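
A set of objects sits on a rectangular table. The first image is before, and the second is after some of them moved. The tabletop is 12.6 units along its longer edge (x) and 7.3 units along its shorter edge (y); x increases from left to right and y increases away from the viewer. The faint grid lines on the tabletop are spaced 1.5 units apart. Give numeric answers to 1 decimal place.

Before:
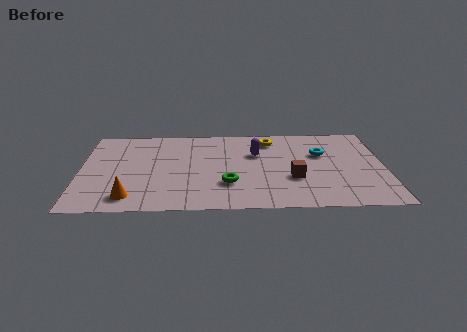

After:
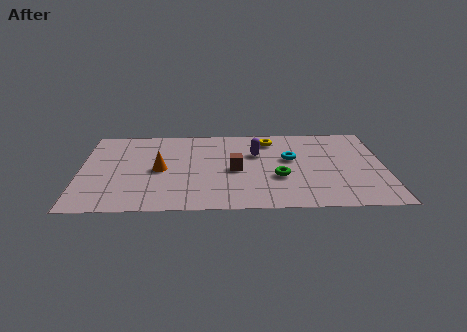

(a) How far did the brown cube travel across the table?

2.5

The brown cube was near (8.8, 2.6) before and (6.4, 3.4) after, so it travelled √(2.4² + 0.8²) ≈ 2.5 units.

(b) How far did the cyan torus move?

1.4

The cyan torus was near (10.0, 4.7) before and (8.7, 4.3) after, so it travelled √(1.3² + 0.4²) ≈ 1.4 units.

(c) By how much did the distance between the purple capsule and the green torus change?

-0.6

Before: roughly 2.9 units apart; after: 2.3. That's 0.6 units closer together.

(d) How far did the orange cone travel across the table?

2.6

The orange cone moved from about (2.1, 1.2) to (3.3, 3.5), a distance of √(1.2² + 2.3²) ≈ 2.6.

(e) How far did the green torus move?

2.2

The green torus was near (6.1, 2.2) before and (8.2, 2.7) after, so it travelled √(2.1² + 0.5²) ≈ 2.2 units.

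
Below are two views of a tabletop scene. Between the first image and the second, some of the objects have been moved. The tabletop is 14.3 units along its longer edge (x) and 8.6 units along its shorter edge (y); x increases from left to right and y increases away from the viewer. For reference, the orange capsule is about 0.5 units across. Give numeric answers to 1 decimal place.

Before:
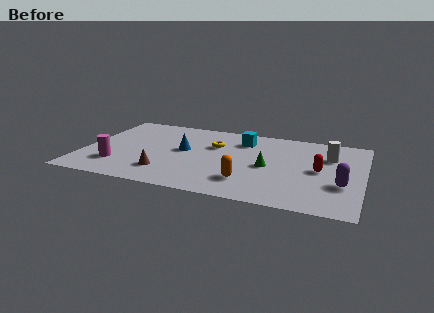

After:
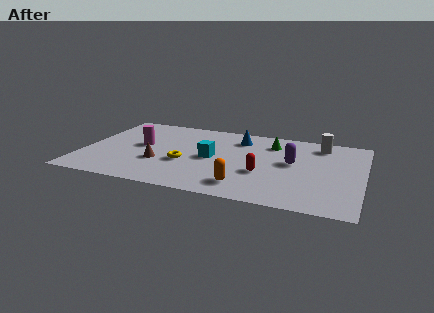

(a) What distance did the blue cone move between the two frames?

3.4

The blue cone was near (5.1, 4.7) before and (7.8, 6.8) after, so it travelled √(2.7² + 2.1²) ≈ 3.4 units.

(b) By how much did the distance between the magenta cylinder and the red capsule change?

-3.8

Before: roughly 10.4 units apart; after: 6.6. That's 3.8 units closer together.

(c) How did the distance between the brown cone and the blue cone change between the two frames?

+2.6

They were about 2.8 units apart before and 5.4 after — 2.6 units further apart.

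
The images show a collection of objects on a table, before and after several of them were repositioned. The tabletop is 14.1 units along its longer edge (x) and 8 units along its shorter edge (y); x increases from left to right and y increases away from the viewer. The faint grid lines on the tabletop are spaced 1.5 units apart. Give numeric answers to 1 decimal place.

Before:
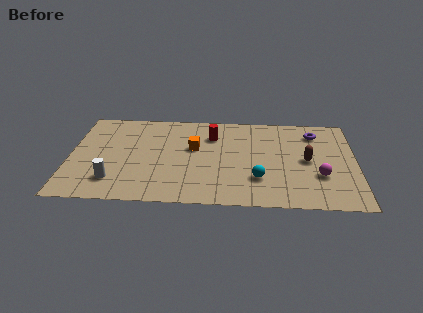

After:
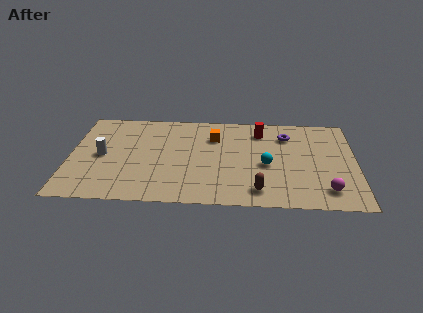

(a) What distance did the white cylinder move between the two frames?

2.2

The white cylinder was near (2.2, 1.8) before and (1.6, 3.9) after, so it travelled √(0.6² + 2.1²) ≈ 2.2 units.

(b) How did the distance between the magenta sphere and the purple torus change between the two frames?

+1.3

The distance was about 3.7 in the first image and 5.0 in the second, so they moved 1.3 units further apart.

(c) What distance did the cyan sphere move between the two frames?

1.3

The cyan sphere was near (9.3, 2.3) before and (9.7, 3.5) after, so it travelled √(0.4² + 1.2²) ≈ 1.3 units.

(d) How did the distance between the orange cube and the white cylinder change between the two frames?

+0.9

They were about 4.9 units apart before and 5.8 after — 0.9 units further apart.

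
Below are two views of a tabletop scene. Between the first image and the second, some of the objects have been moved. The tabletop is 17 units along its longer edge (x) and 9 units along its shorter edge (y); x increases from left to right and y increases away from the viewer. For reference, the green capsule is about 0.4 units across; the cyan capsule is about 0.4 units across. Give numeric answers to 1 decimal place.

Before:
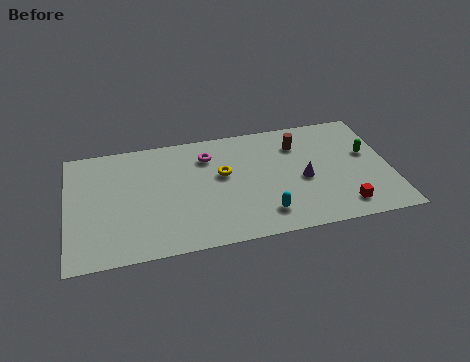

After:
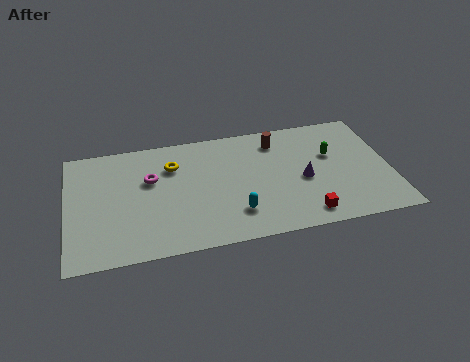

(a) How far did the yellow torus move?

2.9

From (8.2, 5.3) to (5.6, 6.5), the yellow torus covered √(2.6² + 1.2²) ≈ 2.9 units.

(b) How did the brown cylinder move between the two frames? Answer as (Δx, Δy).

(-1.1, 0.5)

The brown cylinder was at about (12.3, 6.8) and moved to about (11.2, 7.3).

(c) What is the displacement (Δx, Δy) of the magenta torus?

(-3.1, -1.2)

From the two frames, the magenta torus sits at roughly (7.5, 6.9) before and (4.4, 5.7) after.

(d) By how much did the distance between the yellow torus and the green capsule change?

+0.7

Before: roughly 7.7 units apart; after: 8.4. That's 0.7 units further apart.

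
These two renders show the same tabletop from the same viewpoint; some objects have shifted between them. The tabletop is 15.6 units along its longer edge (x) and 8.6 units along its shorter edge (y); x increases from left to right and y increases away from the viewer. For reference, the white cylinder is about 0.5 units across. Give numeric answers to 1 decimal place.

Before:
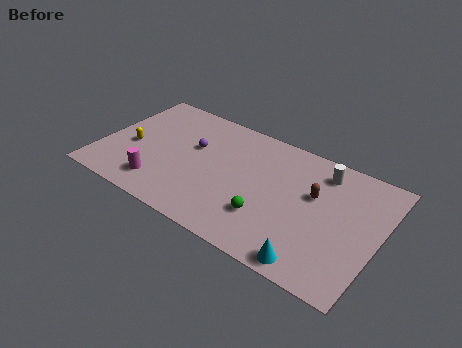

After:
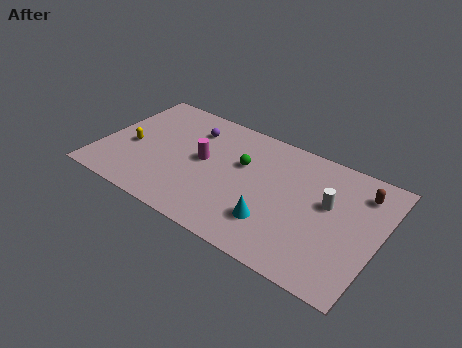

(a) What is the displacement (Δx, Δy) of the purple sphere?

(-0.3, 1.3)

The purple sphere started near (5.0, 5.3) and ended near (4.7, 6.6).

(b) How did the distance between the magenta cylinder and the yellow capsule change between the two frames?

+1.3

They were about 2.8 units apart before and 4.1 after — 1.3 units further apart.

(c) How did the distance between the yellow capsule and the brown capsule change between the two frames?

+2.7

They were about 10.3 units apart before and 13.0 after — 2.7 units further apart.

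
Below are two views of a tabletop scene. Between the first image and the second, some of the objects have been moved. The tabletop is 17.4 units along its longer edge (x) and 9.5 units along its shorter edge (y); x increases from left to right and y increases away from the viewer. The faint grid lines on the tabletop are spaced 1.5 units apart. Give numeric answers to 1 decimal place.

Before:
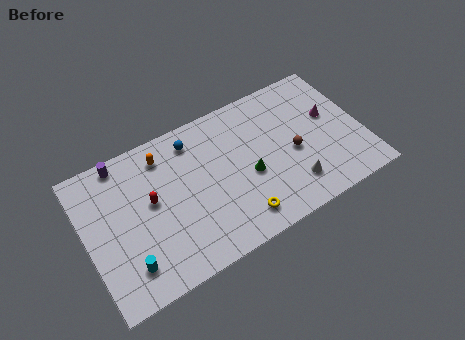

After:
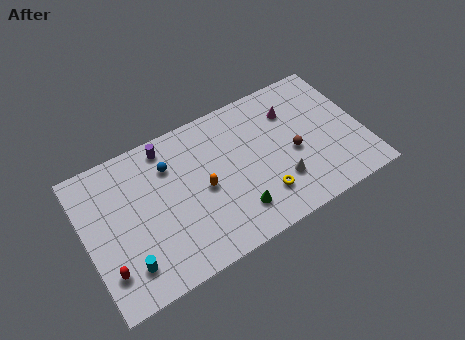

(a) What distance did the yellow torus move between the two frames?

1.7

From (9.1, 1.6) to (10.7, 2.3), the yellow torus covered √(1.6² + 0.7²) ≈ 1.7 units.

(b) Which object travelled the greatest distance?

the red capsule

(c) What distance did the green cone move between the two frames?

2.2

The green cone moved from about (10.1, 4.0) to (9.0, 2.1), a distance of √(1.1² + 1.9²) ≈ 2.2.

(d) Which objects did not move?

the cyan cylinder and the brown sphere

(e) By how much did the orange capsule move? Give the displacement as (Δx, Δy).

(2.1, -3.3)

From the two frames, the orange capsule sits at roughly (5.2, 7.8) before and (7.3, 4.5) after.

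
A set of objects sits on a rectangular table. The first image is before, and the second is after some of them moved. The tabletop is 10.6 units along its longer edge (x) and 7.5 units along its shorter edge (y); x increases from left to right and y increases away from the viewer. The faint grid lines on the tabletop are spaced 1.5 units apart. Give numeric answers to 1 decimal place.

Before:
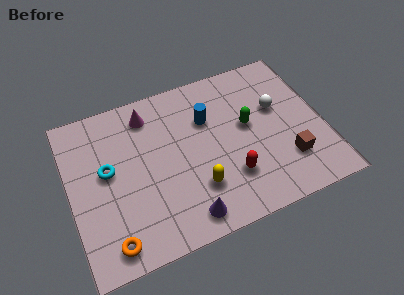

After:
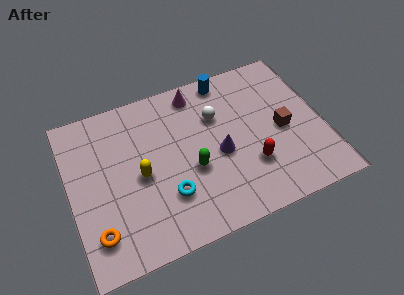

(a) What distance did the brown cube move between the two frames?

1.5

From (8.9, 2.0) to (8.9, 3.5), the brown cube covered √(0.0² + 1.5²) ≈ 1.5 units.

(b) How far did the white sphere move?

2.5

From (8.8, 4.6) to (6.3, 5.1), the white sphere covered √(2.5² + 0.5²) ≈ 2.5 units.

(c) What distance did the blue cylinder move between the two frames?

1.9

From (5.9, 5.1) to (6.9, 6.7), the blue cylinder covered √(1.0² + 1.6²) ≈ 1.9 units.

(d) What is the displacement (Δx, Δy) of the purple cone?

(1.7, 2.3)

The purple cone was at about (4.5, 1.0) and moved to about (6.2, 3.3).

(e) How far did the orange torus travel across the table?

0.8

The orange torus was near (1.4, 1.0) before and (0.9, 1.6) after, so it travelled √(0.5² + 0.6²) ≈ 0.8 units.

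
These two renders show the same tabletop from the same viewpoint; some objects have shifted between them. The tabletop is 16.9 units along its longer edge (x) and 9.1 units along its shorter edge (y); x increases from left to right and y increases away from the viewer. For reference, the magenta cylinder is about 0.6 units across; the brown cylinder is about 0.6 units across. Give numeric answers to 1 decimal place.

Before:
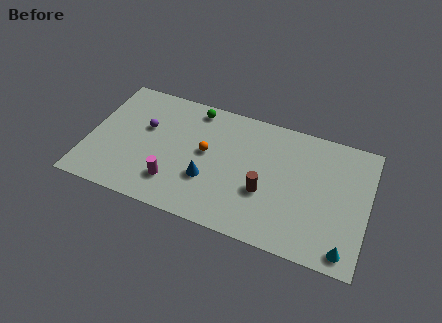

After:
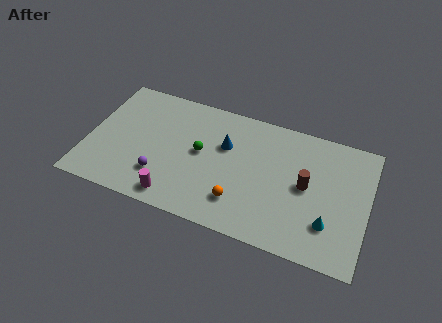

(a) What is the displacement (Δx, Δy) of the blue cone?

(0.8, 2.8)

The blue cone started near (7.4, 3.1) and ended near (8.2, 5.9).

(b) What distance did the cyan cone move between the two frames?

1.8

The cyan cone moved from about (15.8, 1.1) to (14.7, 2.5), a distance of √(1.1² + 1.4²) ≈ 1.8.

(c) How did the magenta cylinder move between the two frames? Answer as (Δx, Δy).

(0.2, -1.0)

From the two frames, the magenta cylinder sits at roughly (5.4, 2.2) before and (5.6, 1.2) after.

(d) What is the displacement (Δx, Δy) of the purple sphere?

(1.3, -3.2)

The purple sphere was at about (3.3, 5.6) and moved to about (4.6, 2.4).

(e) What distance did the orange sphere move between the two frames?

3.6

The orange sphere was near (7.1, 5.0) before and (9.4, 2.2) after, so it travelled √(2.3² + 2.8²) ≈ 3.6 units.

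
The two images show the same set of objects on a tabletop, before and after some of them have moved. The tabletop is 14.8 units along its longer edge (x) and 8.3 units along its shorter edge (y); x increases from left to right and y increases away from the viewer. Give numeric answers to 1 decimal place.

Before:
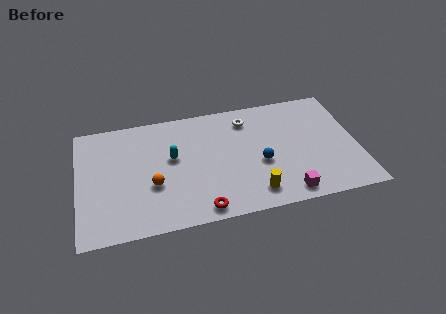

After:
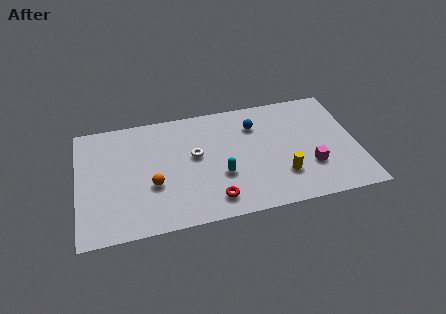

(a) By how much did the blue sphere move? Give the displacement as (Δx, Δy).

(-0.1, 2.8)

The blue sphere was at about (9.6, 3.4) and moved to about (9.5, 6.2).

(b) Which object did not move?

the orange sphere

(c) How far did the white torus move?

3.5

The white torus moved from about (9.1, 6.7) to (6.2, 4.7), a distance of √(2.9² + 2.0²) ≈ 3.5.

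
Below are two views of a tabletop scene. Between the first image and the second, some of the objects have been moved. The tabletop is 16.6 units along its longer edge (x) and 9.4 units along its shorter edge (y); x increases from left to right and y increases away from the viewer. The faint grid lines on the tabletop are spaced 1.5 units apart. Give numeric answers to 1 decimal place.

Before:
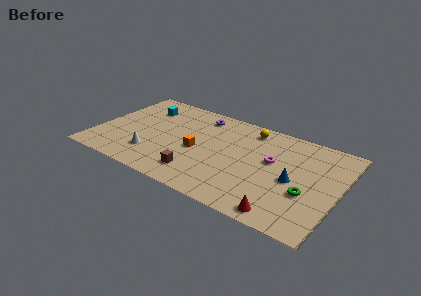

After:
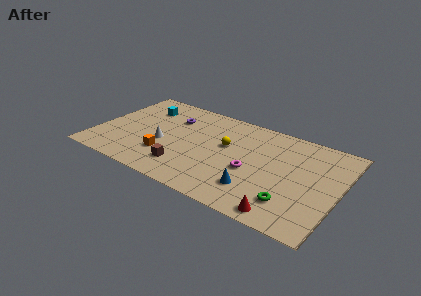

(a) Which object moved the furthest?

the blue cone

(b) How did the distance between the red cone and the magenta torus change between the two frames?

-0.8

They were about 4.7 units apart before and 3.9 after — 0.8 units closer together.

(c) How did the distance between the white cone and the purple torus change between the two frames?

-3.1

The distance was about 6.0 in the first image and 2.9 in the second, so they moved 3.1 units closer together.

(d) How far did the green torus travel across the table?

1.6

From (14.6, 3.5) to (13.7, 2.2), the green torus covered √(0.9² + 1.3²) ≈ 1.6 units.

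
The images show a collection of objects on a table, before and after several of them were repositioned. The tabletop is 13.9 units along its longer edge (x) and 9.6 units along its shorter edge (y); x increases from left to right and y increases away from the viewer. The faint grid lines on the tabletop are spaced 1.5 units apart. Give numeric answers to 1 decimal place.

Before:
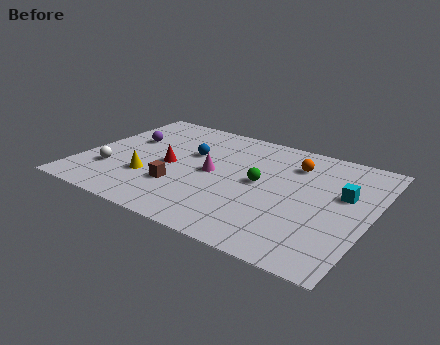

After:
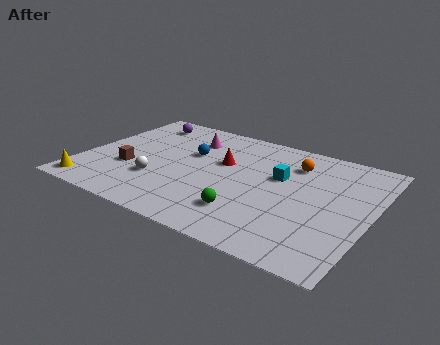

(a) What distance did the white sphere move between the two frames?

2.3

The white sphere moved from about (1.6, 2.8) to (3.9, 3.0), a distance of √(2.3² + 0.2²) ≈ 2.3.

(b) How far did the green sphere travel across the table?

2.7

The green sphere was near (8.6, 5.0) before and (8.4, 2.3) after, so it travelled √(0.2² + 2.7²) ≈ 2.7 units.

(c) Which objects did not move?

the blue sphere and the orange sphere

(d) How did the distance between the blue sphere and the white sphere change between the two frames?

-1.5

They were about 4.7 units apart before and 3.2 after — 1.5 units closer together.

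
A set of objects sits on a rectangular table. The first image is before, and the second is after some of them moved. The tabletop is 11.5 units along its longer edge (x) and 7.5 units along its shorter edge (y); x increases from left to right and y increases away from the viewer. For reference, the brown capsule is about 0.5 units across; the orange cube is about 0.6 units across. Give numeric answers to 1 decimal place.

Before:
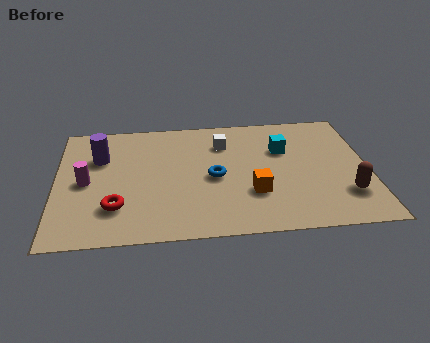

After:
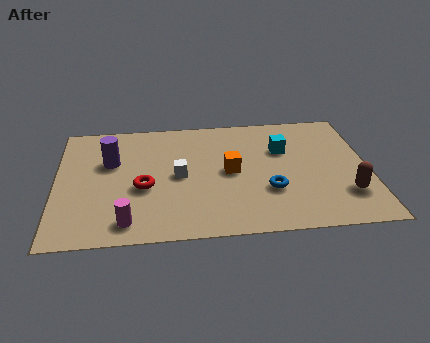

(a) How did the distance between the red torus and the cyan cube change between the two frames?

-1.4

Before: roughly 6.9 units apart; after: 5.5. That's 1.4 units closer together.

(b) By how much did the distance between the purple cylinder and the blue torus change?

+1.7

They were about 4.5 units apart before and 6.2 after — 1.7 units further apart.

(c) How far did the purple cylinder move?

0.5

The purple cylinder moved from about (1.6, 5.1) to (2.0, 4.8), a distance of √(0.4² + 0.3²) ≈ 0.5.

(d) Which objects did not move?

the brown capsule and the cyan cube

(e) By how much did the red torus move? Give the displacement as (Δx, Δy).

(1.0, 1.1)

The red torus was at about (2.2, 2.0) and moved to about (3.2, 3.1).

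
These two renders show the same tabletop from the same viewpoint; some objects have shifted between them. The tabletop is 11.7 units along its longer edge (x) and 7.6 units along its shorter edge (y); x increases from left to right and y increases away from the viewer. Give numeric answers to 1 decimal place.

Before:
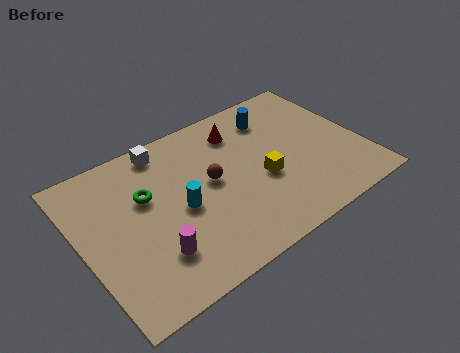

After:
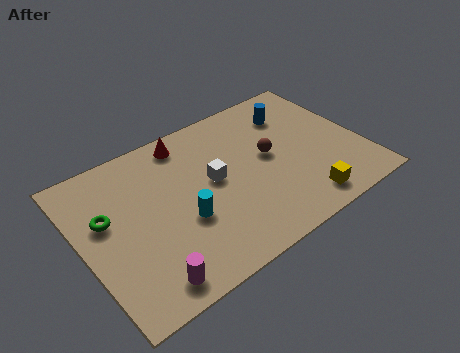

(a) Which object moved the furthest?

the white cube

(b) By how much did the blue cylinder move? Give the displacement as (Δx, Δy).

(0.8, -0.2)

The blue cylinder was at about (8.5, 6.0) and moved to about (9.3, 5.8).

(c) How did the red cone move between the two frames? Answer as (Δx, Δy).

(-2.2, 0.6)

From the two frames, the red cone sits at roughly (7.0, 6.0) before and (4.8, 6.6) after.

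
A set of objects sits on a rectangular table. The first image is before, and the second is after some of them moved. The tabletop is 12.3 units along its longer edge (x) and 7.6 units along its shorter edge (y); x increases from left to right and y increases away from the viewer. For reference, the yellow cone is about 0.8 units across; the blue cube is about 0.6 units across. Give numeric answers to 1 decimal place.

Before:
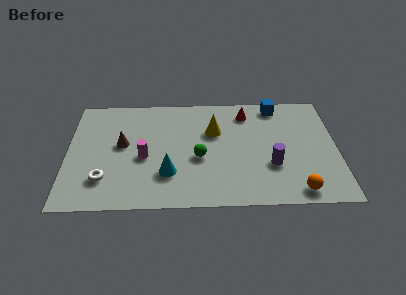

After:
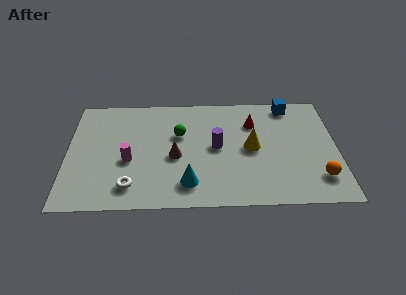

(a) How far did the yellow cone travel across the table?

2.1

The yellow cone moved from about (6.7, 5.0) to (8.4, 3.8), a distance of √(1.7² + 1.2²) ≈ 2.1.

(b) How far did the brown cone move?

2.6

From (2.5, 4.2) to (4.9, 3.3), the brown cone covered √(2.4² + 0.9²) ≈ 2.6 units.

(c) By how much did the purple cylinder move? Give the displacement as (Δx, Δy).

(-2.5, 1.3)

The purple cylinder started near (9.3, 2.6) and ended near (6.8, 3.9).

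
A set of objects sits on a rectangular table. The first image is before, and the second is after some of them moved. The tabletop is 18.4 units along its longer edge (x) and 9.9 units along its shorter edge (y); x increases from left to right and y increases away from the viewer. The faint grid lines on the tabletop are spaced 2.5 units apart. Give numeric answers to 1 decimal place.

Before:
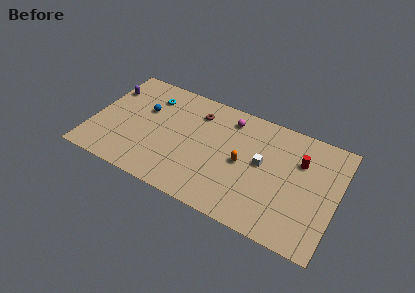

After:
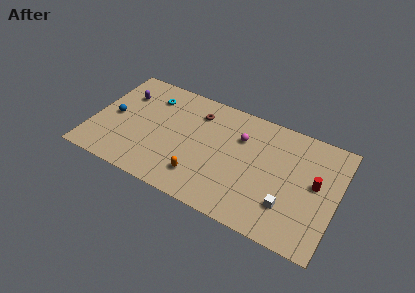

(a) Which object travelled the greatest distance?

the orange capsule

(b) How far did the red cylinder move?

1.9

The red cylinder was near (15.5, 6.8) before and (16.8, 5.4) after, so it travelled √(1.3² + 1.4²) ≈ 1.9 units.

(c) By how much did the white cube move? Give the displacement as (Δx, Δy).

(2.2, -2.7)

The white cube was at about (12.8, 5.4) and moved to about (15.0, 2.7).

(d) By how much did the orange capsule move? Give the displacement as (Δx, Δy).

(-2.9, -2.6)

The orange capsule started near (11.4, 4.8) and ended near (8.5, 2.2).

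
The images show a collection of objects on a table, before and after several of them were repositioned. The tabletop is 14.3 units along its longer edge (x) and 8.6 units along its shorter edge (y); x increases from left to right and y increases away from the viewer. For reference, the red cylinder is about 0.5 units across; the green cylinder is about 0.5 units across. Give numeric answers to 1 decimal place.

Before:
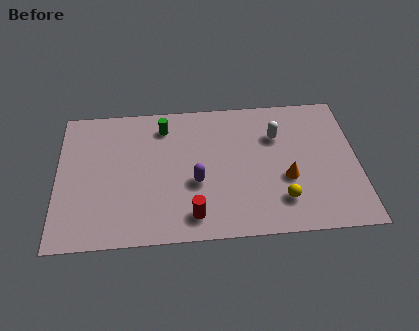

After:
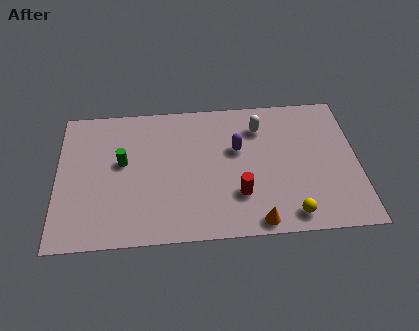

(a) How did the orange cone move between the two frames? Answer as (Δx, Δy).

(-1.5, -2.5)

The orange cone was at about (10.9, 3.3) and moved to about (9.4, 0.8).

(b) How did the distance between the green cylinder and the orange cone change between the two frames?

+0.6

Before: roughly 6.9 units apart; after: 7.5. That's 0.6 units further apart.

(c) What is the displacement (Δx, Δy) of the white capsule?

(-0.8, 0.6)

The white capsule was at about (10.5, 6.0) and moved to about (9.7, 6.6).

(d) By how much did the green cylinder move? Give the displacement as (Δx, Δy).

(-2.0, -2.1)

The green cylinder started near (5.1, 7.0) and ended near (3.1, 4.9).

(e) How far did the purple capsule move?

2.8

The purple capsule moved from about (6.6, 3.4) to (8.6, 5.3), a distance of √(2.0² + 1.9²) ≈ 2.8.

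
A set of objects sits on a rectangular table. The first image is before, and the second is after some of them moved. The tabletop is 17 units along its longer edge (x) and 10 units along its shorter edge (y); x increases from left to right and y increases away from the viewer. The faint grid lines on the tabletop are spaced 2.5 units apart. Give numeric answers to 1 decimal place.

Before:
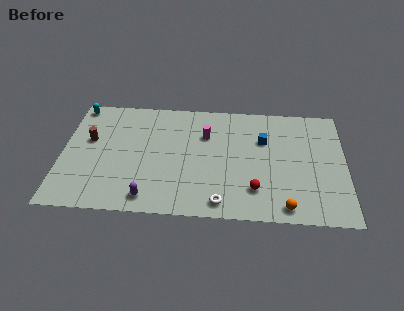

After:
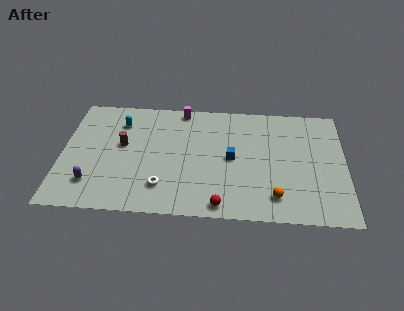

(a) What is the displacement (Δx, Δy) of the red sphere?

(-2.0, -1.4)

From the two frames, the red sphere sits at roughly (11.6, 2.4) before and (9.6, 1.0) after.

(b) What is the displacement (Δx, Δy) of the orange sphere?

(-0.6, 0.8)

The orange sphere was at about (13.4, 1.1) and moved to about (12.8, 1.9).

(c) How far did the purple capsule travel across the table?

3.5

The purple capsule was near (5.3, 1.3) before and (1.9, 2.3) after, so it travelled √(3.4² + 1.0²) ≈ 3.5 units.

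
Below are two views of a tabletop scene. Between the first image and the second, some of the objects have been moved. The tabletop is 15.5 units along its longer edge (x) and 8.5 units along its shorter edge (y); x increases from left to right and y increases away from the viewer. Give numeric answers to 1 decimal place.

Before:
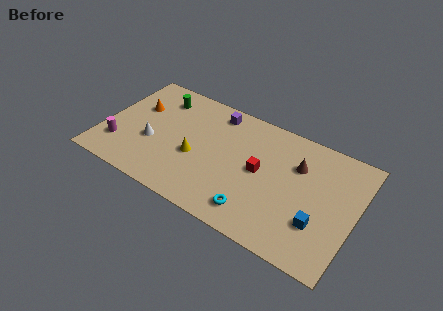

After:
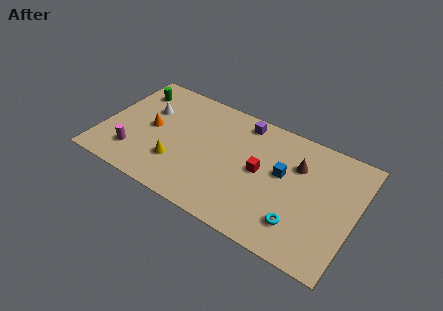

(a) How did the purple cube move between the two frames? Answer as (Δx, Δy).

(1.7, 0.1)

The purple cube was at about (6.5, 7.3) and moved to about (8.2, 7.4).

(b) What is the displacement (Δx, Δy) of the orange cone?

(1.1, -1.2)

The orange cone was at about (1.8, 5.5) and moved to about (2.9, 4.3).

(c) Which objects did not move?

the brown cone and the red cube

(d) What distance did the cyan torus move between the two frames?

2.6

From (9.8, 1.5) to (12.4, 2.0), the cyan torus covered √(2.6² + 0.5²) ≈ 2.6 units.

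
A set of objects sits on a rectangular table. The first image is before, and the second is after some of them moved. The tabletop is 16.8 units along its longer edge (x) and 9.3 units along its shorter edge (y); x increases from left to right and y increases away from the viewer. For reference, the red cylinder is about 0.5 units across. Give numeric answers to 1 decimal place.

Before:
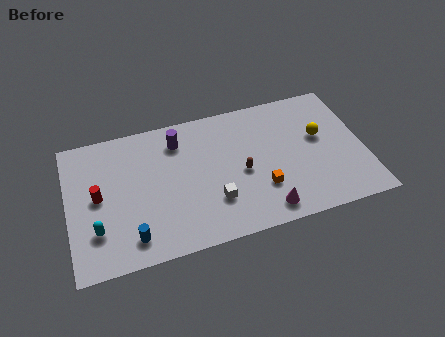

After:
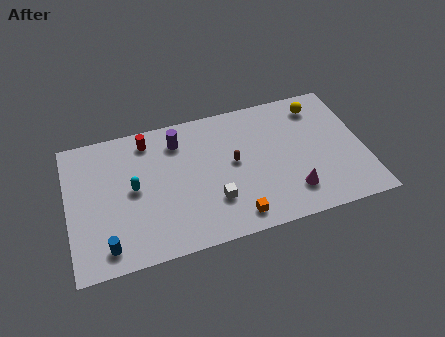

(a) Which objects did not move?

the white cube and the purple cylinder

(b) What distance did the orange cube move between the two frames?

2.2

From (10.8, 2.8) to (9.2, 1.3), the orange cube covered √(1.6² + 1.5²) ≈ 2.2 units.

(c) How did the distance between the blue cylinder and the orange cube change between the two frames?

-0.3

Before: roughly 7.5 units apart; after: 7.2. That's 0.3 units closer together.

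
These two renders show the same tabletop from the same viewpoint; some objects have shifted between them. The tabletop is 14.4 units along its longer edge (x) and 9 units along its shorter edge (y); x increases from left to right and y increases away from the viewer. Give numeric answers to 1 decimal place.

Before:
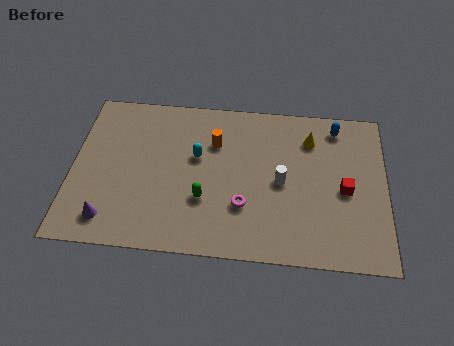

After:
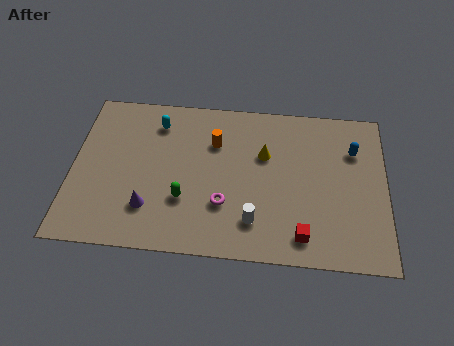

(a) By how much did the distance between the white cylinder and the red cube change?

-0.6

They were about 2.9 units apart before and 2.3 after — 0.6 units closer together.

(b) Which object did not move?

the orange cylinder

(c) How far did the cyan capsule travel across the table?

2.6

The cyan capsule was near (5.7, 5.4) before and (3.8, 7.2) after, so it travelled √(1.9² + 1.8²) ≈ 2.6 units.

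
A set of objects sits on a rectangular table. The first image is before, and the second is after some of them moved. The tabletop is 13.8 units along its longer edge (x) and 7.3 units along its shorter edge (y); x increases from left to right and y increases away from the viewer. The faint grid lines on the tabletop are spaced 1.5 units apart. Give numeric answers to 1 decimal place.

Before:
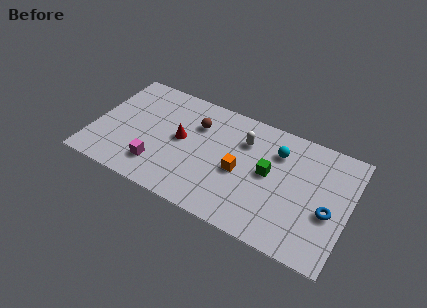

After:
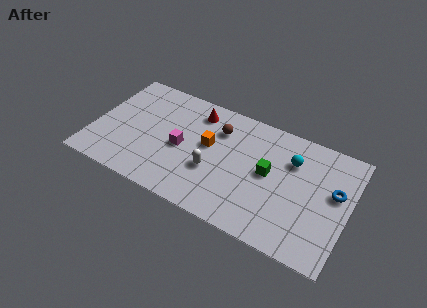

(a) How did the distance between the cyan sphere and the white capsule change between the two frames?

+2.9

The distance was about 1.8 in the first image and 4.7 in the second, so they moved 2.9 units further apart.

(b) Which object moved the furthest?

the white capsule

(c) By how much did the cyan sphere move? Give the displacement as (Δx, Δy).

(0.8, -0.2)

The cyan sphere started near (9.8, 5.4) and ended near (10.6, 5.2).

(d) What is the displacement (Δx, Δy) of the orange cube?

(-1.8, 0.9)

The orange cube started near (8.0, 3.3) and ended near (6.2, 4.2).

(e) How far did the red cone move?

2.2

The red cone moved from about (4.7, 3.9) to (5.3, 6.0), a distance of √(0.6² + 2.1²) ≈ 2.2.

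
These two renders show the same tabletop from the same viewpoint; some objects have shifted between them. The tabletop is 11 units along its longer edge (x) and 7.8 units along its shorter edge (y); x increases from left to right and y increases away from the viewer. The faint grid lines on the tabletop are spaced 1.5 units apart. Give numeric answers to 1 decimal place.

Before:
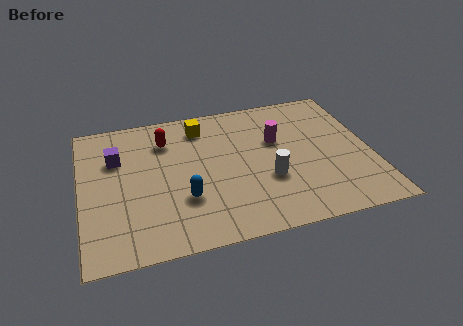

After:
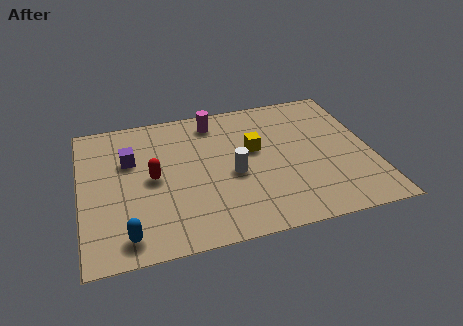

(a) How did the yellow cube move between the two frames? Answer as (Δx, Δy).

(1.9, -1.8)

The yellow cube was at about (4.7, 6.4) and moved to about (6.6, 4.6).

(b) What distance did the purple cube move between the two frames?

0.5

The purple cube was near (1.4, 5.3) before and (1.9, 5.1) after, so it travelled √(0.5² + 0.2²) ≈ 0.5 units.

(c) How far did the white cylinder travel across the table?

1.4

The white cylinder was near (7.0, 2.8) before and (5.7, 3.4) after, so it travelled √(1.3² + 0.6²) ≈ 1.4 units.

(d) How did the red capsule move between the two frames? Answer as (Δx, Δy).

(-0.6, -2.0)

From the two frames, the red capsule sits at roughly (3.3, 5.9) before and (2.7, 3.9) after.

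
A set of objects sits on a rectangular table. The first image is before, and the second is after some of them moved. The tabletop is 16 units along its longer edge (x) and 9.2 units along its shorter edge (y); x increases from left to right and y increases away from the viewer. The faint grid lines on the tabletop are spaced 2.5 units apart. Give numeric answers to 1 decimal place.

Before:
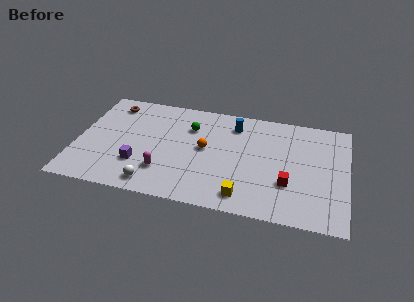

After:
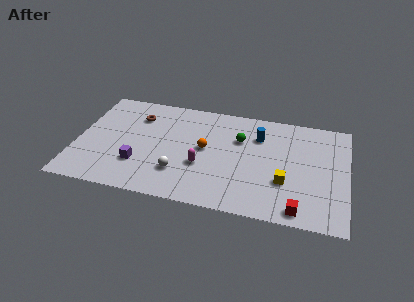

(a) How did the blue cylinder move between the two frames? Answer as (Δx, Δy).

(1.5, -0.7)

From the two frames, the blue cylinder sits at roughly (9.2, 7.4) before and (10.7, 6.7) after.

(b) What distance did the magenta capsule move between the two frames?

2.4

The magenta capsule moved from about (5.3, 2.4) to (7.5, 3.4), a distance of √(2.2² + 1.0²) ≈ 2.4.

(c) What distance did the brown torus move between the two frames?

1.8

From (1.8, 7.7) to (3.4, 6.9), the brown torus covered √(1.6² + 0.8²) ≈ 1.8 units.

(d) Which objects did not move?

the orange sphere and the purple cube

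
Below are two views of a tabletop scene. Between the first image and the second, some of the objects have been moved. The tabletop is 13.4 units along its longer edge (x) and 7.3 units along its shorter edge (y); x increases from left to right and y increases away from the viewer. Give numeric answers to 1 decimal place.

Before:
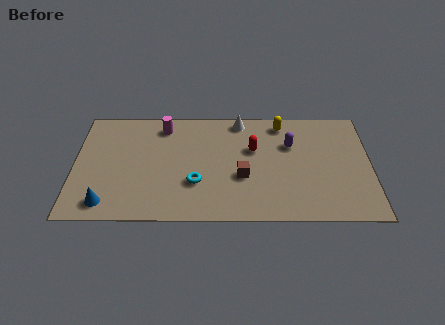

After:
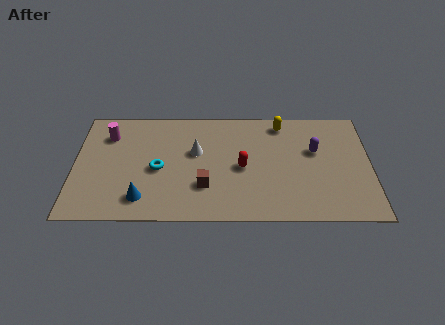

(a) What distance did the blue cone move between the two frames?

1.6

The blue cone moved from about (1.5, 1.1) to (3.1, 1.4), a distance of √(1.6² + 0.3²) ≈ 1.6.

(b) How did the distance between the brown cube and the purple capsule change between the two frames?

+2.5

The distance was about 3.0 in the first image and 5.5 in the second, so they moved 2.5 units further apart.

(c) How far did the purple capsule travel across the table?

1.2

The purple capsule moved from about (9.8, 4.9) to (10.9, 4.5), a distance of √(1.1² + 0.4²) ≈ 1.2.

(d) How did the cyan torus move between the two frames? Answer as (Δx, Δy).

(-1.7, 0.9)

The cyan torus was at about (5.5, 2.4) and moved to about (3.8, 3.3).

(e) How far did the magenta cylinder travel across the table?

2.6

From (4.0, 6.1) to (1.5, 5.5), the magenta cylinder covered √(2.5² + 0.6²) ≈ 2.6 units.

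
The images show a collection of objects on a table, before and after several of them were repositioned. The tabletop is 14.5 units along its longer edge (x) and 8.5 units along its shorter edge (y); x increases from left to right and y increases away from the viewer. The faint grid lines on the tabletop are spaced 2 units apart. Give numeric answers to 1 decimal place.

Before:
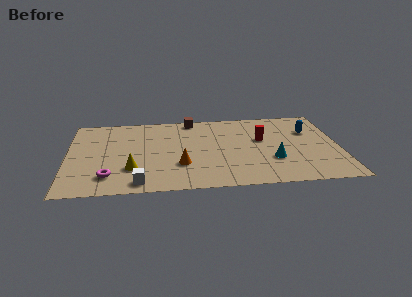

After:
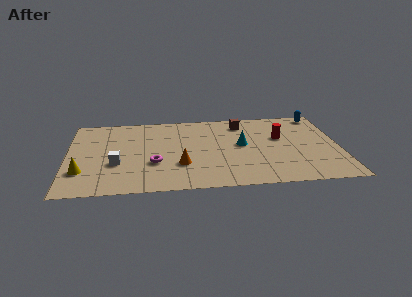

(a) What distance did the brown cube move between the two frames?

2.8

The brown cube was near (6.7, 7.7) before and (9.4, 7.0) after, so it travelled √(2.7² + 0.7²) ≈ 2.8 units.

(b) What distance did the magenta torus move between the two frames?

2.7

From (2.2, 1.8) to (4.6, 3.0), the magenta torus covered √(2.4² + 1.2²) ≈ 2.7 units.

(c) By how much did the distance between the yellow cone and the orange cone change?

+2.6

Before: roughly 2.6 units apart; after: 5.2. That's 2.6 units further apart.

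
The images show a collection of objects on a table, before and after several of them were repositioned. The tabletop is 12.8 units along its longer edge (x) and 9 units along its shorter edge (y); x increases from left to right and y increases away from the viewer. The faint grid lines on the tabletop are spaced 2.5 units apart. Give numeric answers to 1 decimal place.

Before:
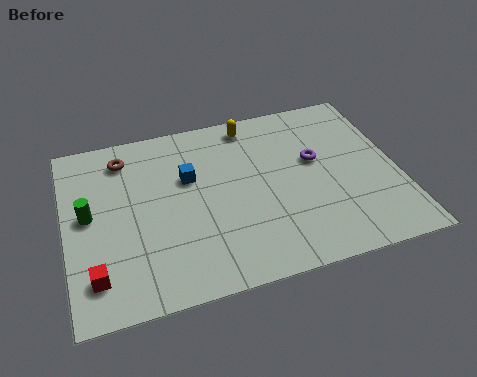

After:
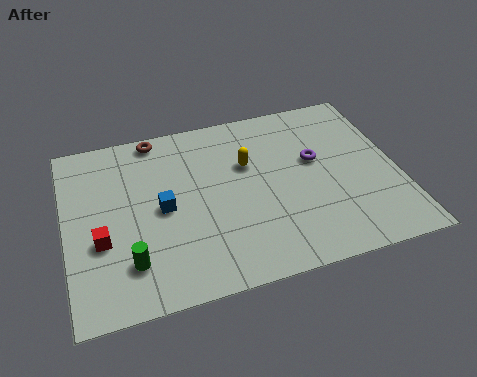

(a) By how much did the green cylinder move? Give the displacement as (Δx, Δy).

(1.4, -2.7)

The green cylinder was at about (0.9, 4.8) and moved to about (2.3, 2.1).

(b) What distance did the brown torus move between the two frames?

1.5

From (2.4, 7.4) to (3.7, 8.2), the brown torus covered √(1.3² + 0.8²) ≈ 1.5 units.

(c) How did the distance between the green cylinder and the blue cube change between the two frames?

-1.3

Before: roughly 4.0 units apart; after: 2.7. That's 1.3 units closer together.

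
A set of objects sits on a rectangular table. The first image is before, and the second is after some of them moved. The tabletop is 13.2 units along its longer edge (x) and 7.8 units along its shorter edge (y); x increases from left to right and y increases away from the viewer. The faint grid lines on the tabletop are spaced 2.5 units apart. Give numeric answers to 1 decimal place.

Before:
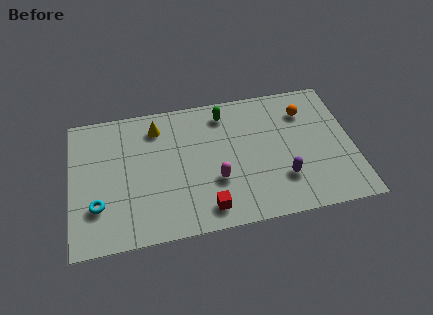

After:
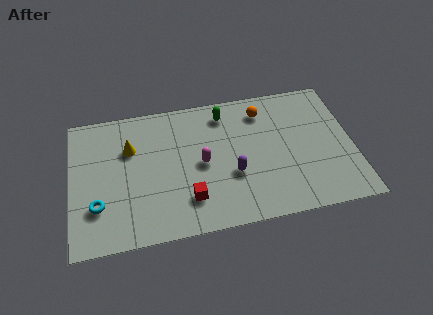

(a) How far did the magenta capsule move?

1.3

The magenta capsule was near (6.7, 2.7) before and (6.1, 3.8) after, so it travelled √(0.6² + 1.1²) ≈ 1.3 units.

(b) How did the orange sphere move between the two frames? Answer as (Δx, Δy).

(-2.0, 0.4)

The orange sphere started near (11.1, 5.9) and ended near (9.1, 6.3).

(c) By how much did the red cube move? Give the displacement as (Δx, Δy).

(-0.8, 0.7)

The red cube started near (6.2, 1.2) and ended near (5.4, 1.9).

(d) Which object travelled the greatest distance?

the purple capsule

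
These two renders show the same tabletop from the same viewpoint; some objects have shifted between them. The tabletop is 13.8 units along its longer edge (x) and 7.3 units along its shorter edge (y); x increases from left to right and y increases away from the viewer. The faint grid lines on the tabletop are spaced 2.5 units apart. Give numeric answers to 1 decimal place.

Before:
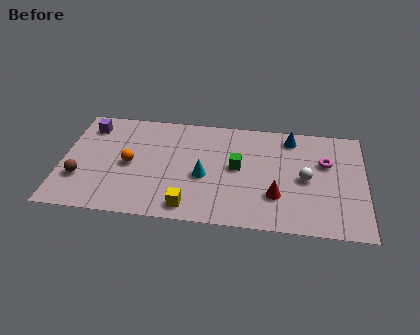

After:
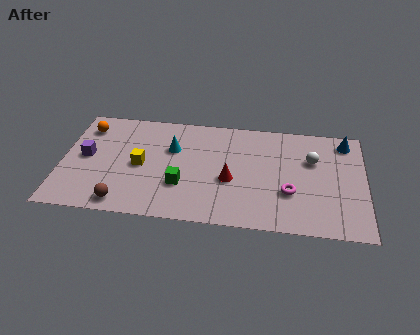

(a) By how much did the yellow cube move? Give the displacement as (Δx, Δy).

(-2.3, 2.5)

From the two frames, the yellow cube sits at roughly (5.9, 1.0) before and (3.6, 3.5) after.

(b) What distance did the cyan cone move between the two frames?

2.3

The cyan cone was near (6.5, 3.1) before and (5.0, 4.8) after, so it travelled √(1.5² + 1.7²) ≈ 2.3 units.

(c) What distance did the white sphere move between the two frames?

1.3

The white sphere moved from about (11.1, 3.5) to (11.4, 4.8), a distance of √(0.3² + 1.3²) ≈ 1.3.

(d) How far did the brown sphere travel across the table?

2.4

The brown sphere was near (0.9, 2.3) before and (2.9, 0.9) after, so it travelled √(2.0² + 1.4²) ≈ 2.4 units.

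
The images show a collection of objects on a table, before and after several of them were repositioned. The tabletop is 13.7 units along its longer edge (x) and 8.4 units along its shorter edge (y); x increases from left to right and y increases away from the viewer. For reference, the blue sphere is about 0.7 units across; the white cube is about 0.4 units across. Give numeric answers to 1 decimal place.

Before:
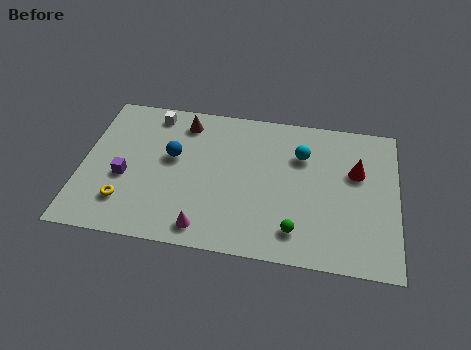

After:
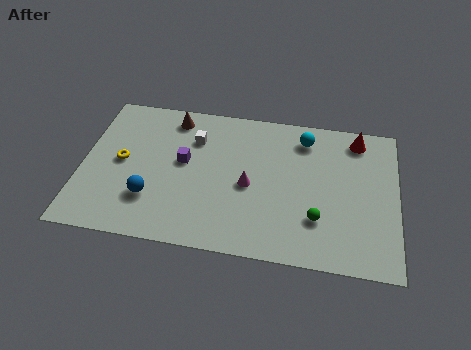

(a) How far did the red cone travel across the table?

1.9

The red cone was near (11.9, 5.3) before and (11.9, 7.2) after, so it travelled √(0.0² + 1.9²) ≈ 1.9 units.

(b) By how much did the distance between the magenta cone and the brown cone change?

-1.1

The distance was about 6.0 in the first image and 4.9 in the second, so they moved 1.1 units closer together.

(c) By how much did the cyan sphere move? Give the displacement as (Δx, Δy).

(0.1, 1.0)

From the two frames, the cyan sphere sits at roughly (9.5, 5.9) before and (9.6, 6.9) after.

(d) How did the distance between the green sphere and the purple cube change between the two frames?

-1.4

They were about 7.7 units apart before and 6.3 after — 1.4 units closer together.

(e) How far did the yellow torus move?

2.3

The yellow torus was near (2.0, 2.0) before and (1.7, 4.3) after, so it travelled √(0.3² + 2.3²) ≈ 2.3 units.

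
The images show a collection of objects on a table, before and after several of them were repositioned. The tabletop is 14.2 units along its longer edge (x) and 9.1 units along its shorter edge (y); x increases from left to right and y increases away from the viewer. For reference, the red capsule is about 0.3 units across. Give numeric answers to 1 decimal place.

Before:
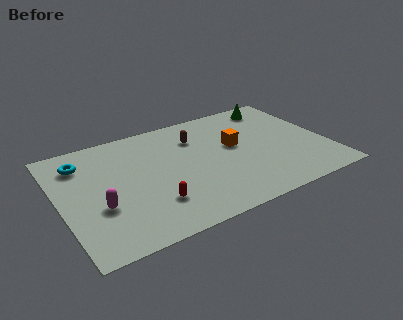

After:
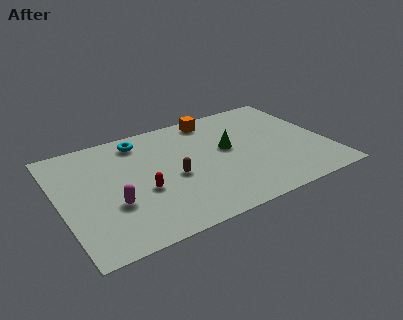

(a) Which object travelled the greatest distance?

the green cone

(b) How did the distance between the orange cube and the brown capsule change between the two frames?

+2.4

They were about 2.4 units apart before and 4.8 after — 2.4 units further apart.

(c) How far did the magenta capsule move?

0.7

The magenta capsule was near (1.9, 3.3) before and (2.6, 3.2) after, so it travelled √(0.7² + 0.1²) ≈ 0.7 units.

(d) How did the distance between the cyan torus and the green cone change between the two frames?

-5.6

They were about 10.7 units apart before and 5.1 after — 5.6 units closer together.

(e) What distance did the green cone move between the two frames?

4.1

From (12.1, 7.8) to (9.0, 5.1), the green cone covered √(3.1² + 2.7²) ≈ 4.1 units.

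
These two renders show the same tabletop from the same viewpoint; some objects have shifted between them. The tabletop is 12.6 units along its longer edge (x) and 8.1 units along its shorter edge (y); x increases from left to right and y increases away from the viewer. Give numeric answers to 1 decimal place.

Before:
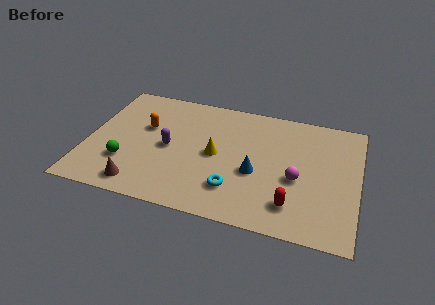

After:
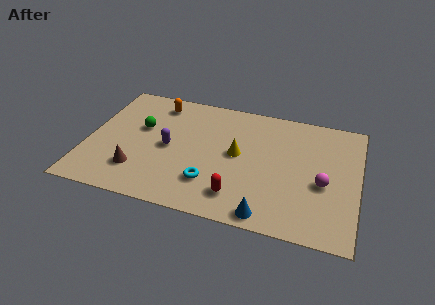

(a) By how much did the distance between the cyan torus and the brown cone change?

-1.0

Before: roughly 4.4 units apart; after: 3.4. That's 1.0 units closer together.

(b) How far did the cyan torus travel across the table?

1.1

From (7.0, 2.0) to (5.9, 2.1), the cyan torus covered √(1.1² + 0.1²) ≈ 1.1 units.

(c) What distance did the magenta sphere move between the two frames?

1.2

The magenta sphere was near (9.8, 3.4) before and (11.0, 3.4) after, so it travelled √(1.2² + 0.0²) ≈ 1.2 units.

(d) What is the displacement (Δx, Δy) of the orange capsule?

(0.4, 1.8)

The orange capsule started near (2.6, 5.0) and ended near (3.0, 6.8).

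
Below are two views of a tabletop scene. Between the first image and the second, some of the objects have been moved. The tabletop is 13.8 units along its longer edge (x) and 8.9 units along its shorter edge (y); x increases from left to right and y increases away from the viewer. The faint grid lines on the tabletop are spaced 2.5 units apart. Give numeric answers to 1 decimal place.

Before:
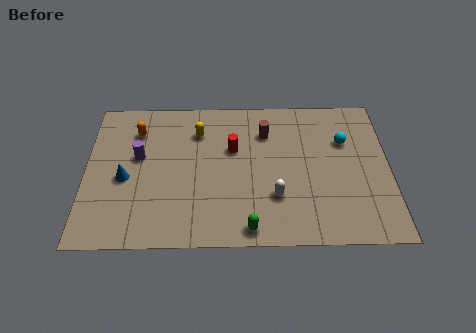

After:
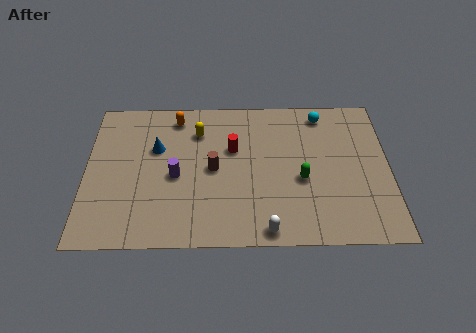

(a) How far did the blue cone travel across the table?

2.3

The blue cone moved from about (1.8, 3.9) to (3.2, 5.7), a distance of √(1.4² + 1.8²) ≈ 2.3.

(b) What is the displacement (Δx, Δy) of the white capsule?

(-0.4, -1.9)

The white capsule started near (8.6, 2.7) and ended near (8.2, 0.8).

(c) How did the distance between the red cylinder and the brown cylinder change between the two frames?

-0.3

Before: roughly 1.8 units apart; after: 1.5. That's 0.3 units closer together.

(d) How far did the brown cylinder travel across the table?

3.3

The brown cylinder moved from about (8.2, 6.6) to (5.8, 4.4), a distance of √(2.4² + 2.2²) ≈ 3.3.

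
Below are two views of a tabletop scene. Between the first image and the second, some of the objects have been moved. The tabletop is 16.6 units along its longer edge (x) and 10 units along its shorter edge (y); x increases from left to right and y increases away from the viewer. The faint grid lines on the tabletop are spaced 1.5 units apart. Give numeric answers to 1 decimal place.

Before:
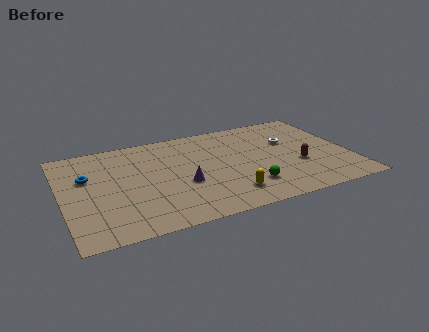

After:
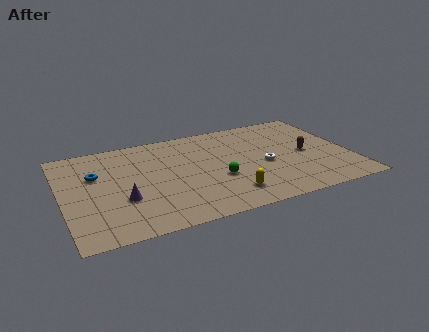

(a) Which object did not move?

the yellow capsule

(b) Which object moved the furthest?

the purple cone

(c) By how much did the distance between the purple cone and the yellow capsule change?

+3.0

The distance was about 3.1 in the first image and 6.1 in the second, so they moved 3.0 units further apart.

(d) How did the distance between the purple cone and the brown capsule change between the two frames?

+4.2

The distance was about 6.7 in the first image and 10.9 in the second, so they moved 4.2 units further apart.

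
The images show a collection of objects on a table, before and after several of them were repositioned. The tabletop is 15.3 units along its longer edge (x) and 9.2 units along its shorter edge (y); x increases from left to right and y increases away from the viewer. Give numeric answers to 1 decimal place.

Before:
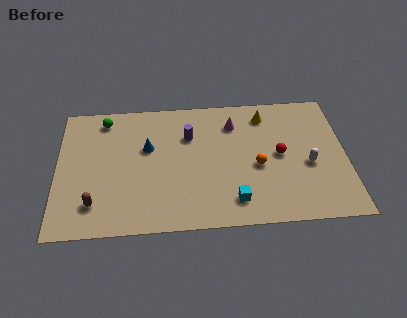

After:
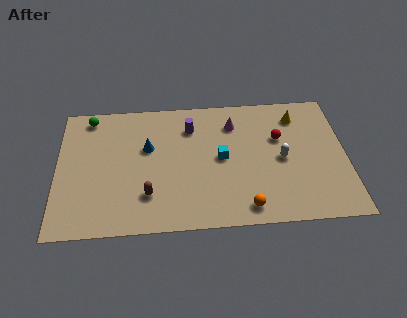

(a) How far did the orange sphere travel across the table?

2.9

The orange sphere moved from about (10.6, 4.0) to (9.9, 1.2), a distance of √(0.7² + 2.8²) ≈ 2.9.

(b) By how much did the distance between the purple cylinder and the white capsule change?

-1.3

The distance was about 6.8 in the first image and 5.5 in the second, so they moved 1.3 units closer together.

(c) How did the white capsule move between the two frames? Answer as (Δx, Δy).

(-1.4, 0.5)

The white capsule was at about (13.3, 3.9) and moved to about (11.9, 4.4).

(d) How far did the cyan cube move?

3.1

The cyan cube was near (9.3, 1.7) before and (8.7, 4.7) after, so it travelled √(0.6² + 3.0²) ≈ 3.1 units.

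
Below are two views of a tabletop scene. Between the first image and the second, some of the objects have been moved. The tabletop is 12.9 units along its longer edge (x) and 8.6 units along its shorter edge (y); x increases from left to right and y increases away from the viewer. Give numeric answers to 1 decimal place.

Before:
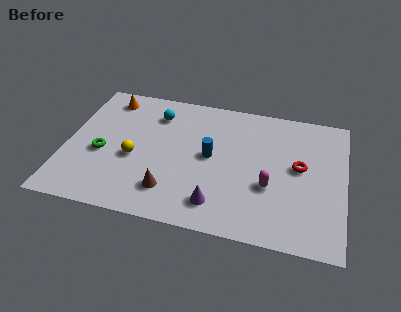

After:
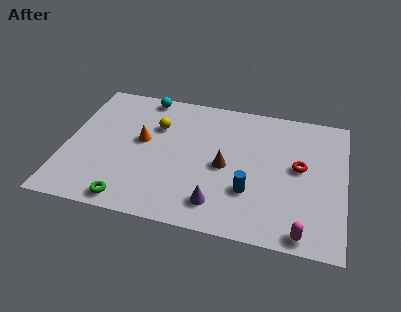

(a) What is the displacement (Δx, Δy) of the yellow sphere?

(0.9, 2.3)

From the two frames, the yellow sphere sits at roughly (3.2, 3.6) before and (4.1, 5.9) after.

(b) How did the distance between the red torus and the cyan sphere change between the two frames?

+0.9

They were about 7.1 units apart before and 8.0 after — 0.9 units further apart.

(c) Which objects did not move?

the purple cone and the red torus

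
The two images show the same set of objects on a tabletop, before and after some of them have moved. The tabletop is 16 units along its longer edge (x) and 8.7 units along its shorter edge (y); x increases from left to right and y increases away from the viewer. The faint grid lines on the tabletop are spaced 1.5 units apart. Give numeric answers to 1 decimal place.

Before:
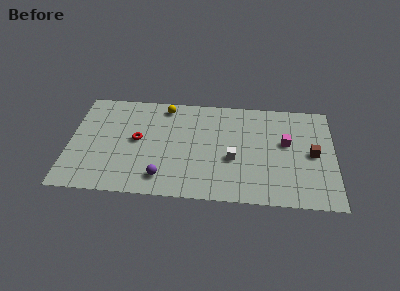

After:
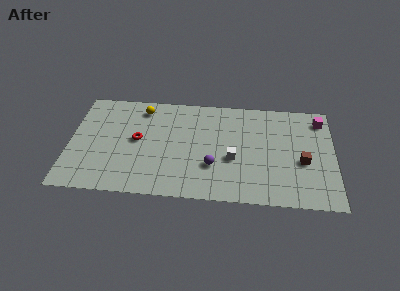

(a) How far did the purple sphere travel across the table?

3.2

From (5.7, 1.6) to (8.7, 2.8), the purple sphere covered √(3.0² + 1.2²) ≈ 3.2 units.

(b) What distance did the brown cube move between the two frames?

0.9

The brown cube moved from about (14.7, 4.3) to (14.1, 3.6), a distance of √(0.6² + 0.7²) ≈ 0.9.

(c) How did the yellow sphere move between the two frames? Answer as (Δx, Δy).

(-1.4, -0.3)

The yellow sphere started near (5.7, 7.6) and ended near (4.3, 7.3).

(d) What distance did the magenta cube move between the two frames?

3.0

From (13.1, 5.1) to (15.2, 7.2), the magenta cube covered √(2.1² + 2.1²) ≈ 3.0 units.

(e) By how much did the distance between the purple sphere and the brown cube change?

-3.9

Before: roughly 9.4 units apart; after: 5.5. That's 3.9 units closer together.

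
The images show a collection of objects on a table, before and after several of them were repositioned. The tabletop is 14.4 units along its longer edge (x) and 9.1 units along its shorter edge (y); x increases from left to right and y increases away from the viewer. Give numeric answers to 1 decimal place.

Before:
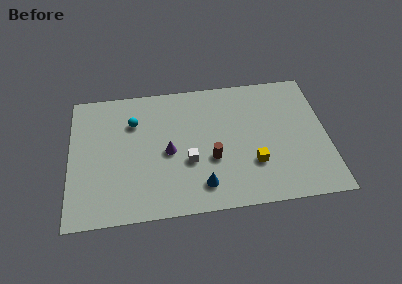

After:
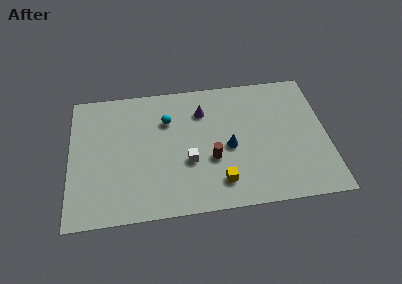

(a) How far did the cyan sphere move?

1.9

The cyan sphere was near (3.6, 6.5) before and (5.5, 6.4) after, so it travelled √(1.9² + 0.1²) ≈ 1.9 units.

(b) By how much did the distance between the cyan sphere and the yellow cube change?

-2.2

Before: roughly 7.6 units apart; after: 5.4. That's 2.2 units closer together.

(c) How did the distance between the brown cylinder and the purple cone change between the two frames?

+0.9

Before: roughly 2.5 units apart; after: 3.4. That's 0.9 units further apart.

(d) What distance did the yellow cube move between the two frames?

2.1

The yellow cube was near (10.2, 2.8) before and (8.3, 1.8) after, so it travelled √(1.9² + 1.0²) ≈ 2.1 units.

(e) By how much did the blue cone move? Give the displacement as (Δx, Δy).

(1.6, 2.4)

The blue cone was at about (7.3, 1.7) and moved to about (8.9, 4.1).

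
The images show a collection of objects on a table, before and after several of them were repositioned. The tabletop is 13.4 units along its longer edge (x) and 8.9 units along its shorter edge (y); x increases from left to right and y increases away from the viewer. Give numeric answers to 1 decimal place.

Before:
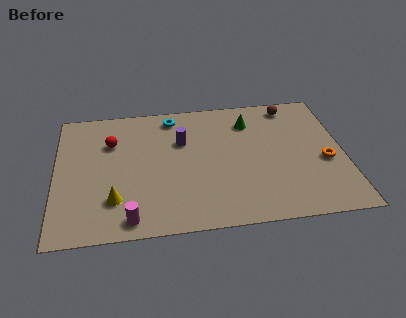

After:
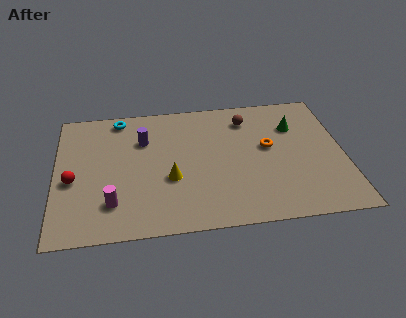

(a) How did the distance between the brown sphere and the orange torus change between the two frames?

-2.0

Before: roughly 4.3 units apart; after: 2.3. That's 2.0 units closer together.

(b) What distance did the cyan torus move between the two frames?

2.5

The cyan torus moved from about (5.5, 7.7) to (3.0, 7.9), a distance of √(2.5² + 0.2²) ≈ 2.5.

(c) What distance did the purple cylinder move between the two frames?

1.8

From (5.9, 5.9) to (4.1, 6.2), the purple cylinder covered √(1.8² + 0.3²) ≈ 1.8 units.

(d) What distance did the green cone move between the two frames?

2.2

From (9.1, 6.9) to (11.2, 6.3), the green cone covered √(2.1² + 0.6²) ≈ 2.2 units.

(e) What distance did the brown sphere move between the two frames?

2.2

The brown sphere moved from about (11.1, 7.8) to (9.0, 7.1), a distance of √(2.1² + 0.7²) ≈ 2.2.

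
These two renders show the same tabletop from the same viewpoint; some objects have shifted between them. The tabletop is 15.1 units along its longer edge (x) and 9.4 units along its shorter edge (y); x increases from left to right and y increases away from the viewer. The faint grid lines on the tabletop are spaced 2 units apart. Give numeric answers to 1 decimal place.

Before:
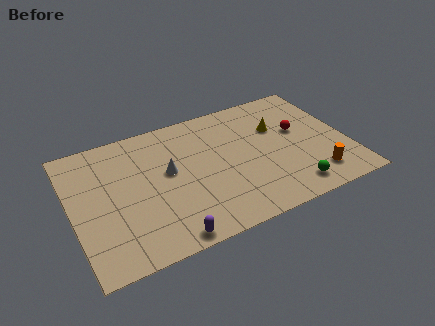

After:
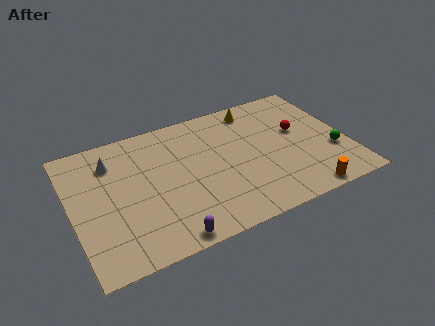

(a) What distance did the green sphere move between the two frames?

3.2

From (11.6, 1.4) to (14.2, 3.2), the green sphere covered √(2.6² + 1.8²) ≈ 3.2 units.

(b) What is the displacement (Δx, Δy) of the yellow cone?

(-1.0, 1.9)

The yellow cone was at about (11.5, 6.2) and moved to about (10.5, 8.1).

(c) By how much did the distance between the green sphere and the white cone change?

+5.1

Before: roughly 7.4 units apart; after: 12.5. That's 5.1 units further apart.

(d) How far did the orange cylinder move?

1.3

The orange cylinder moved from about (13.0, 1.8) to (12.2, 0.8), a distance of √(0.8² + 1.0²) ≈ 1.3.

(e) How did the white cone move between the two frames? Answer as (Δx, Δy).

(-2.9, 1.9)

From the two frames, the white cone sits at roughly (5.3, 5.3) before and (2.4, 7.2) after.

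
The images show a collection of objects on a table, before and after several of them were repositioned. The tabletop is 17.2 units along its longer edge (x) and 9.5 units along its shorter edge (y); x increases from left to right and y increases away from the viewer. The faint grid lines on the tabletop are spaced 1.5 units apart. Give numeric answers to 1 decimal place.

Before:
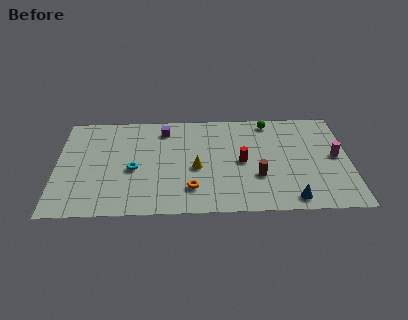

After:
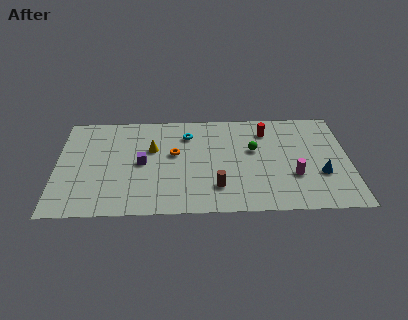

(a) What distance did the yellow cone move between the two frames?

3.2

The yellow cone moved from about (8.2, 4.1) to (5.6, 6.0), a distance of √(2.6² + 1.9²) ≈ 3.2.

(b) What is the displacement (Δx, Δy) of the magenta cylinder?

(-2.5, -1.7)

The magenta cylinder started near (16.4, 4.9) and ended near (13.9, 3.2).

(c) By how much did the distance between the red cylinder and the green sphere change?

-2.2

They were about 4.2 units apart before and 2.0 after — 2.2 units closer together.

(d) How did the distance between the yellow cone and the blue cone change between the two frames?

+4.0

The distance was about 6.3 in the first image and 10.3 in the second, so they moved 4.0 units further apart.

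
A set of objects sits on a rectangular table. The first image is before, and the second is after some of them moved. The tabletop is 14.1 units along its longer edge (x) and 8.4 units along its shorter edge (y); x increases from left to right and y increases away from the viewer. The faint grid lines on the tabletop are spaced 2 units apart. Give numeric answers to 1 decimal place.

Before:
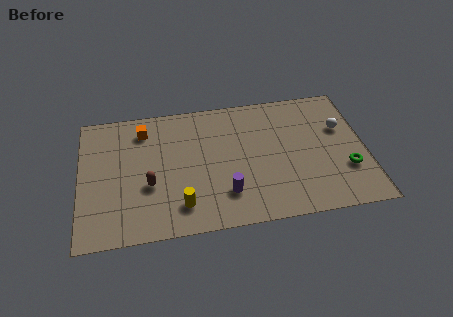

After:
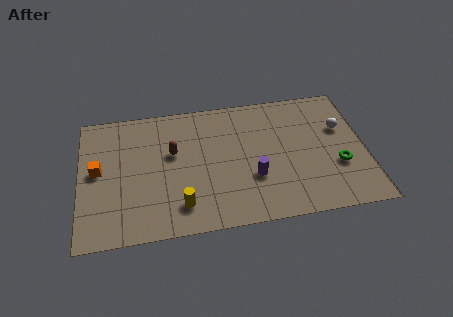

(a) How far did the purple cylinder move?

1.6

The purple cylinder moved from about (7.1, 2.1) to (8.5, 2.9), a distance of √(1.4² + 0.8²) ≈ 1.6.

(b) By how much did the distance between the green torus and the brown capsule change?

-1.3

They were about 9.7 units apart before and 8.4 after — 1.3 units closer together.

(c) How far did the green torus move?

0.5

The green torus was near (13.1, 2.7) before and (12.7, 3.0) after, so it travelled √(0.4² + 0.3²) ≈ 0.5 units.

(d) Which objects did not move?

the yellow cylinder and the white sphere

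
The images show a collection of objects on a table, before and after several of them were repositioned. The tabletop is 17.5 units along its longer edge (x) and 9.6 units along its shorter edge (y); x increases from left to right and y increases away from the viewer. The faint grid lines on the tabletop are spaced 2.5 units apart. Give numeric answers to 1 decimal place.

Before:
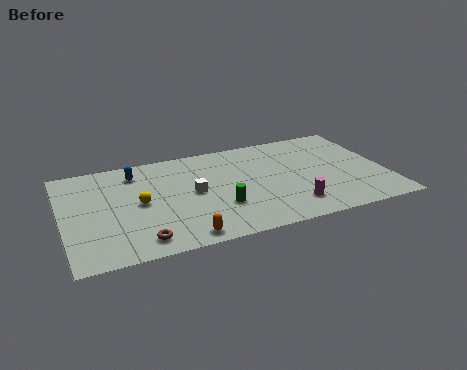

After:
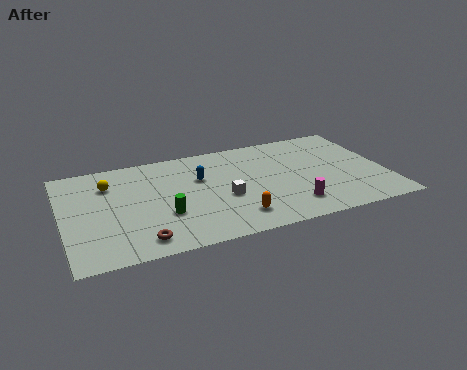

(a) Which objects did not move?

the magenta cylinder and the brown torus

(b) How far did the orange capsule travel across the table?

3.0

The orange capsule moved from about (6.1, 1.0) to (9.0, 1.9), a distance of √(2.9² + 0.9²) ≈ 3.0.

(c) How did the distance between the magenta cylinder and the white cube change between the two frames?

-1.9

They were about 5.9 units apart before and 4.0 after — 1.9 units closer together.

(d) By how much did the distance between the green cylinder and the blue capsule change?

-2.7

The distance was about 6.3 in the first image and 3.6 in the second, so they moved 2.7 units closer together.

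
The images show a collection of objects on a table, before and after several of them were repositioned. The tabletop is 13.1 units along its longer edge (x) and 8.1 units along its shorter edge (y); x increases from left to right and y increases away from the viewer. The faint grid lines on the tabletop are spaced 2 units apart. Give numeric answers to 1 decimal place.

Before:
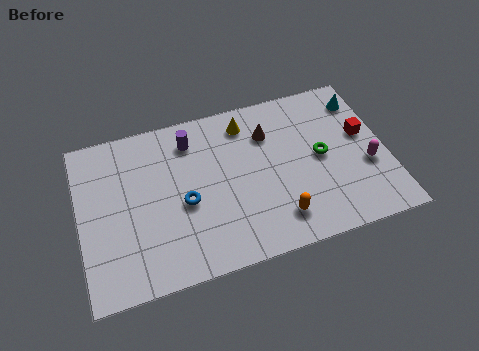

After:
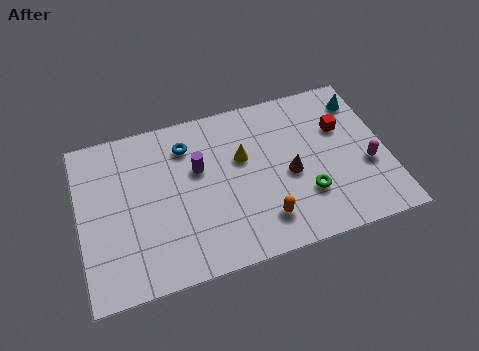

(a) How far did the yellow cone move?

1.7

The yellow cone was near (7.3, 6.7) before and (7.0, 5.0) after, so it travelled √(0.3² + 1.7²) ≈ 1.7 units.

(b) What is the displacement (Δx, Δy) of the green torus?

(-0.8, -1.7)

The green torus was at about (10.3, 4.1) and moved to about (9.5, 2.4).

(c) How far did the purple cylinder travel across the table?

1.5

The purple cylinder was near (4.9, 6.5) before and (5.1, 5.0) after, so it travelled √(0.2² + 1.5²) ≈ 1.5 units.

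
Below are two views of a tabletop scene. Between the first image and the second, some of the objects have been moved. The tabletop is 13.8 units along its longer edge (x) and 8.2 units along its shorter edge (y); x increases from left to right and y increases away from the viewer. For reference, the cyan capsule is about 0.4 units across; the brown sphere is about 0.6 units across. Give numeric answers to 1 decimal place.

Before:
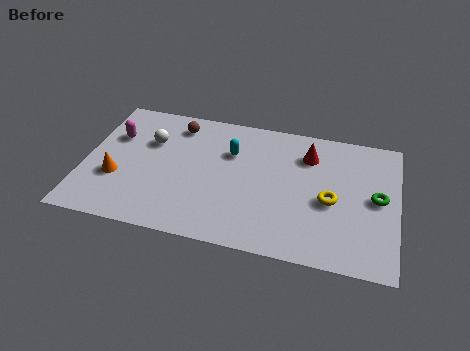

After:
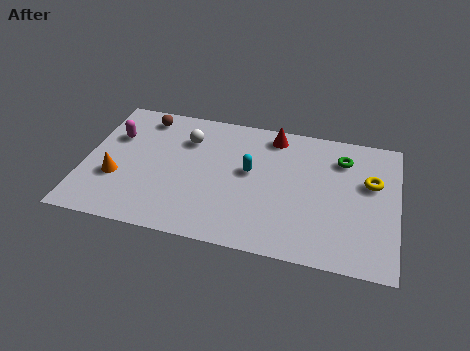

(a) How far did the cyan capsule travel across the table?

1.3

The cyan capsule was near (6.4, 5.6) before and (7.3, 4.6) after, so it travelled √(0.9² + 1.0²) ≈ 1.3 units.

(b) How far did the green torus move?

2.6

The green torus moved from about (12.9, 4.2) to (11.3, 6.3), a distance of √(1.6² + 2.1²) ≈ 2.6.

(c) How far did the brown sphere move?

1.5

The brown sphere was near (3.9, 6.8) before and (2.4, 7.0) after, so it travelled √(1.5² + 0.2²) ≈ 1.5 units.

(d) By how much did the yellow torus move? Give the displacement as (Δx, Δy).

(1.7, 1.5)

The yellow torus was at about (10.9, 3.6) and moved to about (12.6, 5.1).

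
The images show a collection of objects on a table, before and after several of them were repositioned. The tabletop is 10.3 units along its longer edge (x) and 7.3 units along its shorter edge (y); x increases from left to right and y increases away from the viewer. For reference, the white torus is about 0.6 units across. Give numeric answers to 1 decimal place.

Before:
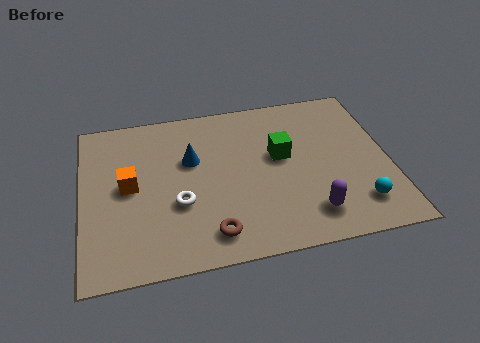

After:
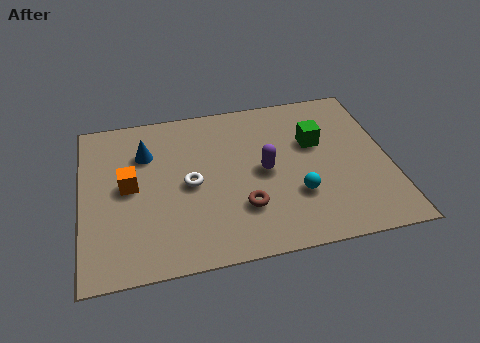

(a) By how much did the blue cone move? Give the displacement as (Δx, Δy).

(-1.5, 0.6)

From the two frames, the blue cone sits at roughly (3.7, 4.6) before and (2.2, 5.2) after.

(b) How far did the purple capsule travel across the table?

2.6

The purple capsule moved from about (7.5, 1.4) to (6.1, 3.6), a distance of √(1.4² + 2.2²) ≈ 2.6.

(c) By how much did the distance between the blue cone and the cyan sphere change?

-0.5

Before: roughly 6.2 units apart; after: 5.7. That's 0.5 units closer together.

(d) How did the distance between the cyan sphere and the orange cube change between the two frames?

-2.1

The distance was about 7.8 in the first image and 5.7 in the second, so they moved 2.1 units closer together.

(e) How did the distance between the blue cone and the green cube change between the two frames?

+2.7

They were about 3.0 units apart before and 5.7 after — 2.7 units further apart.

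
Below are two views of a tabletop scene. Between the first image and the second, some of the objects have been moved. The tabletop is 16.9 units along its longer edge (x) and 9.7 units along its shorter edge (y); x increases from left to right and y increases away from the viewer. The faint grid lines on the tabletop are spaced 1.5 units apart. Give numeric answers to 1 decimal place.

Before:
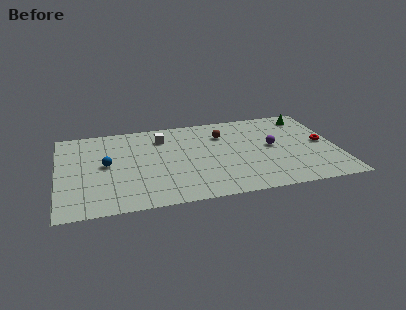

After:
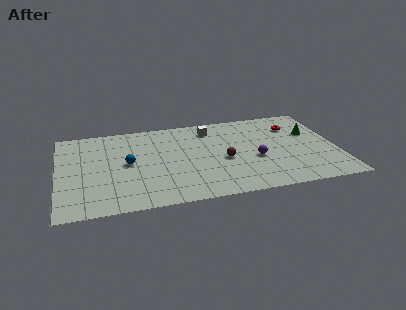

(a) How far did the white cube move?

3.0

From (6.4, 7.5) to (9.4, 7.9), the white cube covered √(3.0² + 0.4²) ≈ 3.0 units.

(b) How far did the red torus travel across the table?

2.8

The red torus was near (16.1, 4.9) before and (14.5, 7.2) after, so it travelled √(1.6² + 2.3²) ≈ 2.8 units.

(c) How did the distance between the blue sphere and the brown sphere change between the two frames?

-1.6

Before: roughly 7.5 units apart; after: 5.9. That's 1.6 units closer together.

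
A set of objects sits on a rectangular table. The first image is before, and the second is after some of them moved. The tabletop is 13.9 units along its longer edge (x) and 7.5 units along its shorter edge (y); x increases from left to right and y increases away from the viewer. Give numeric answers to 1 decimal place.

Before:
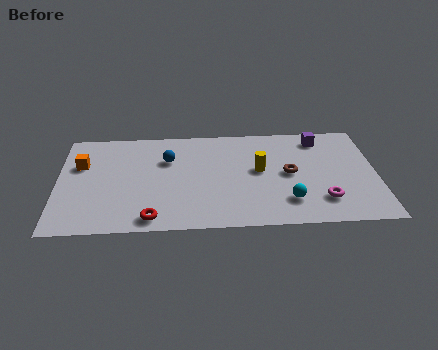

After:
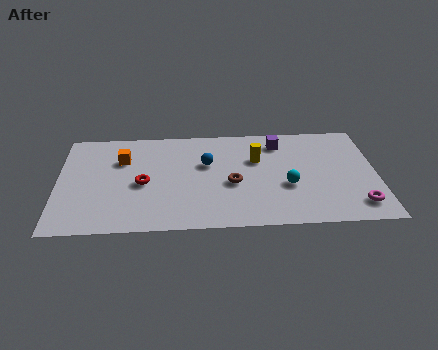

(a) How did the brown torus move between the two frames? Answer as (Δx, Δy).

(-2.5, -0.6)

The brown torus started near (10.1, 3.8) and ended near (7.6, 3.2).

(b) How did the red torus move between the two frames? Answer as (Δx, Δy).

(-0.4, 2.5)

The red torus was at about (4.1, 0.9) and moved to about (3.7, 3.4).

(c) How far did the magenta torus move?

1.6

From (11.5, 1.8) to (13.0, 1.4), the magenta torus covered √(1.5² + 0.4²) ≈ 1.6 units.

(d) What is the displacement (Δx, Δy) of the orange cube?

(1.8, 0.3)

The orange cube started near (1.0, 4.9) and ended near (2.8, 5.2).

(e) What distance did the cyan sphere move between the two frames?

1.1

The cyan sphere was near (10.0, 1.8) before and (10.0, 2.9) after, so it travelled √(0.0² + 1.1²) ≈ 1.1 units.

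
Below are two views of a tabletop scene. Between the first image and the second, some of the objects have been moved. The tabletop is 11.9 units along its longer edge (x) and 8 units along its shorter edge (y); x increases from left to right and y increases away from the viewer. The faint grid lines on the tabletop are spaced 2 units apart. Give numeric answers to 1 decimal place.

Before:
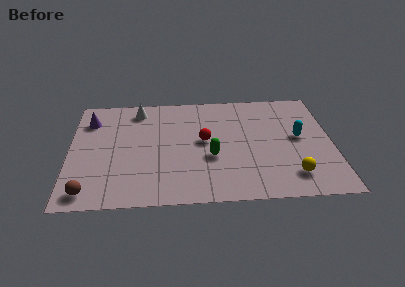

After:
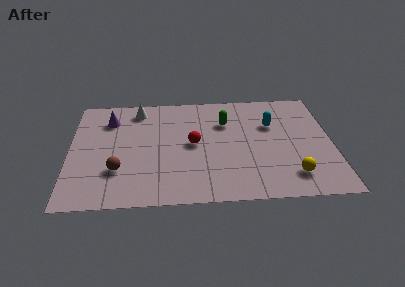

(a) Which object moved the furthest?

the green capsule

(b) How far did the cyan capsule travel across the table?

1.6

From (10.4, 4.3) to (9.2, 5.3), the cyan capsule covered √(1.2² + 1.0²) ≈ 1.6 units.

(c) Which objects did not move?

the yellow sphere and the white cone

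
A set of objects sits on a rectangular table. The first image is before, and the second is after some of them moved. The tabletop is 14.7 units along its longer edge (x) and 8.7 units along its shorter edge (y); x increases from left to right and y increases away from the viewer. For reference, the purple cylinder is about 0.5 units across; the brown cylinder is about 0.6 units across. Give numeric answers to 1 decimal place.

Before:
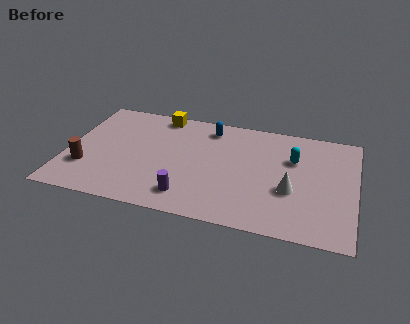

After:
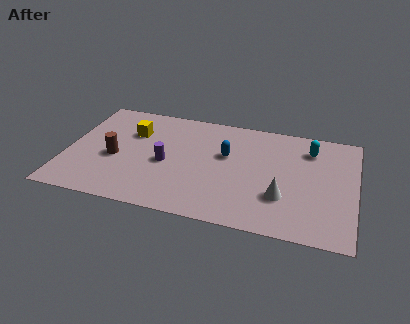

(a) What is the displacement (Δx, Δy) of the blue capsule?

(1.0, -2.0)

From the two frames, the blue capsule sits at roughly (7.1, 7.3) before and (8.1, 5.3) after.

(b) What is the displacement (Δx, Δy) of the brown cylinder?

(1.4, 1.1)

From the two frames, the brown cylinder sits at roughly (1.1, 2.6) before and (2.5, 3.7) after.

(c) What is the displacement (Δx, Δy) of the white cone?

(-0.4, -0.6)

The white cone was at about (11.5, 3.3) and moved to about (11.1, 2.7).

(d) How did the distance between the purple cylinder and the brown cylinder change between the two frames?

-2.8

Before: roughly 5.4 units apart; after: 2.6. That's 2.8 units closer together.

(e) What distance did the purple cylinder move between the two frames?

2.6

From (6.4, 1.6) to (5.1, 3.9), the purple cylinder covered √(1.3² + 2.3²) ≈ 2.6 units.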